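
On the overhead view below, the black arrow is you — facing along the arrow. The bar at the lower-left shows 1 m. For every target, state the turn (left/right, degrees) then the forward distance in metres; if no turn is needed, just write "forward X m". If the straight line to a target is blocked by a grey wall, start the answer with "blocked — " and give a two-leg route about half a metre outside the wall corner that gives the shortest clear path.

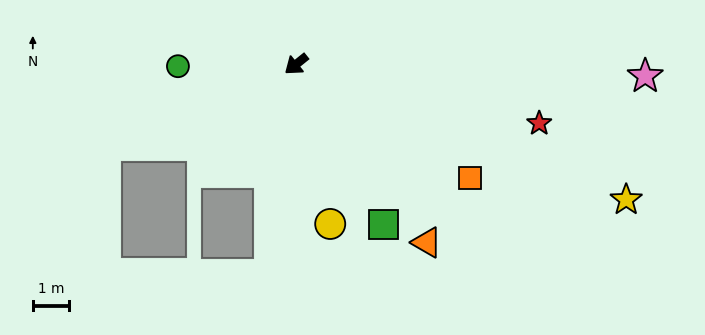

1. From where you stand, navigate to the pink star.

turn left 139°, forward 9.5 m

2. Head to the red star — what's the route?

turn left 127°, forward 6.8 m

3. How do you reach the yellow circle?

turn left 63°, forward 4.5 m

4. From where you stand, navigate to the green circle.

turn right 38°, forward 3.2 m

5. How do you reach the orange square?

turn left 108°, forward 5.7 m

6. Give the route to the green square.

turn left 80°, forward 5.0 m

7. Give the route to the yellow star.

turn left 119°, forward 9.8 m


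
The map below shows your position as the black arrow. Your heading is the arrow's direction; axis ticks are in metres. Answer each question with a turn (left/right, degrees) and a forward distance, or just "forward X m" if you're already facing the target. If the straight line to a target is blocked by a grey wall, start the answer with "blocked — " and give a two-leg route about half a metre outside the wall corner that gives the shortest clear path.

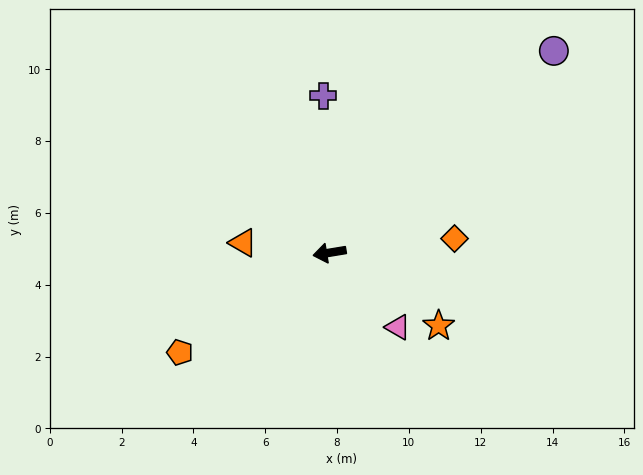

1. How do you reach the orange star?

turn left 137°, forward 3.7 m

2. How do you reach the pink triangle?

turn left 123°, forward 2.8 m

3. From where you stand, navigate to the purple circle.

turn right 147°, forward 8.4 m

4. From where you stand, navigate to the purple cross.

turn right 97°, forward 4.4 m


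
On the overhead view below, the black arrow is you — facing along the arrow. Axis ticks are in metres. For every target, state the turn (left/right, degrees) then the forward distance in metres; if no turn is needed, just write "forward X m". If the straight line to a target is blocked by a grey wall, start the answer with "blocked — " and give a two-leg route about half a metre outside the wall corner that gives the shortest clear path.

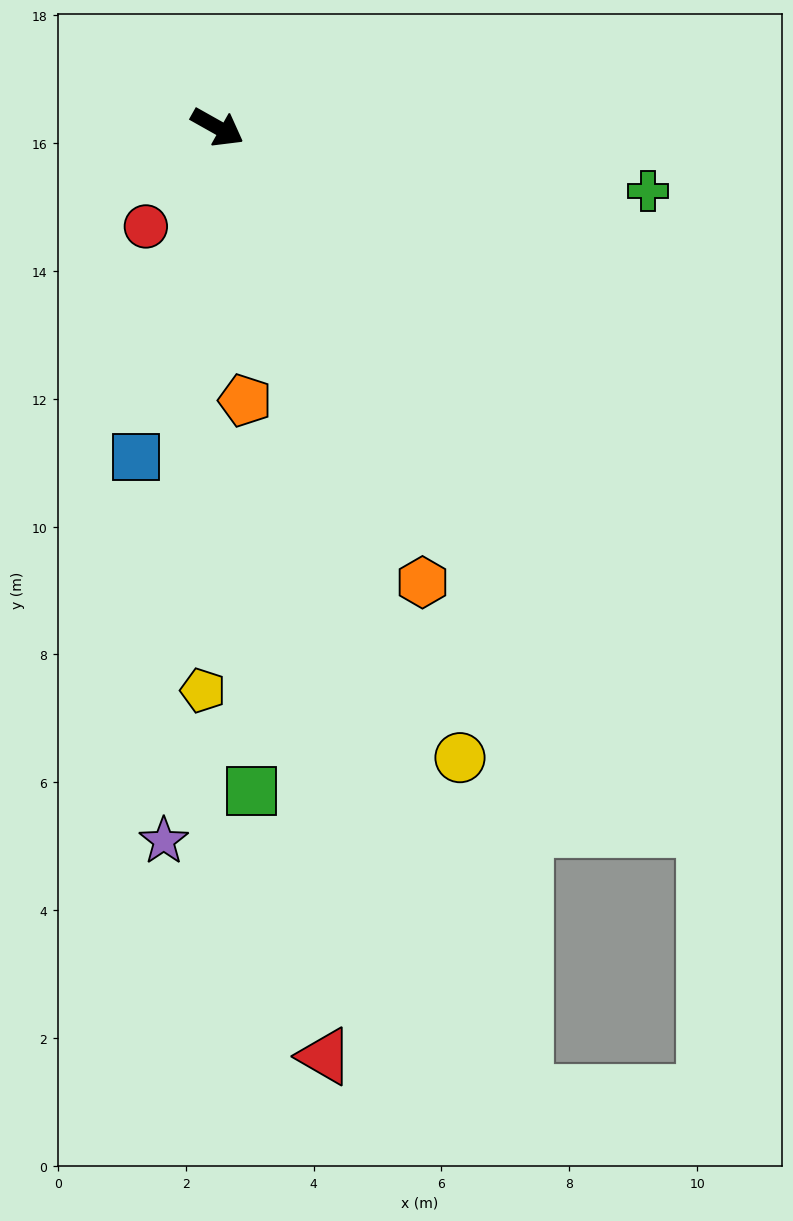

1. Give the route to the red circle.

turn right 96°, forward 1.9 m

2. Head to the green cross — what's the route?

turn left 21°, forward 6.8 m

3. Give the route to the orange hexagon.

turn right 36°, forward 7.8 m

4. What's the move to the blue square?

turn right 75°, forward 5.3 m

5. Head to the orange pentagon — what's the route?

turn right 55°, forward 4.3 m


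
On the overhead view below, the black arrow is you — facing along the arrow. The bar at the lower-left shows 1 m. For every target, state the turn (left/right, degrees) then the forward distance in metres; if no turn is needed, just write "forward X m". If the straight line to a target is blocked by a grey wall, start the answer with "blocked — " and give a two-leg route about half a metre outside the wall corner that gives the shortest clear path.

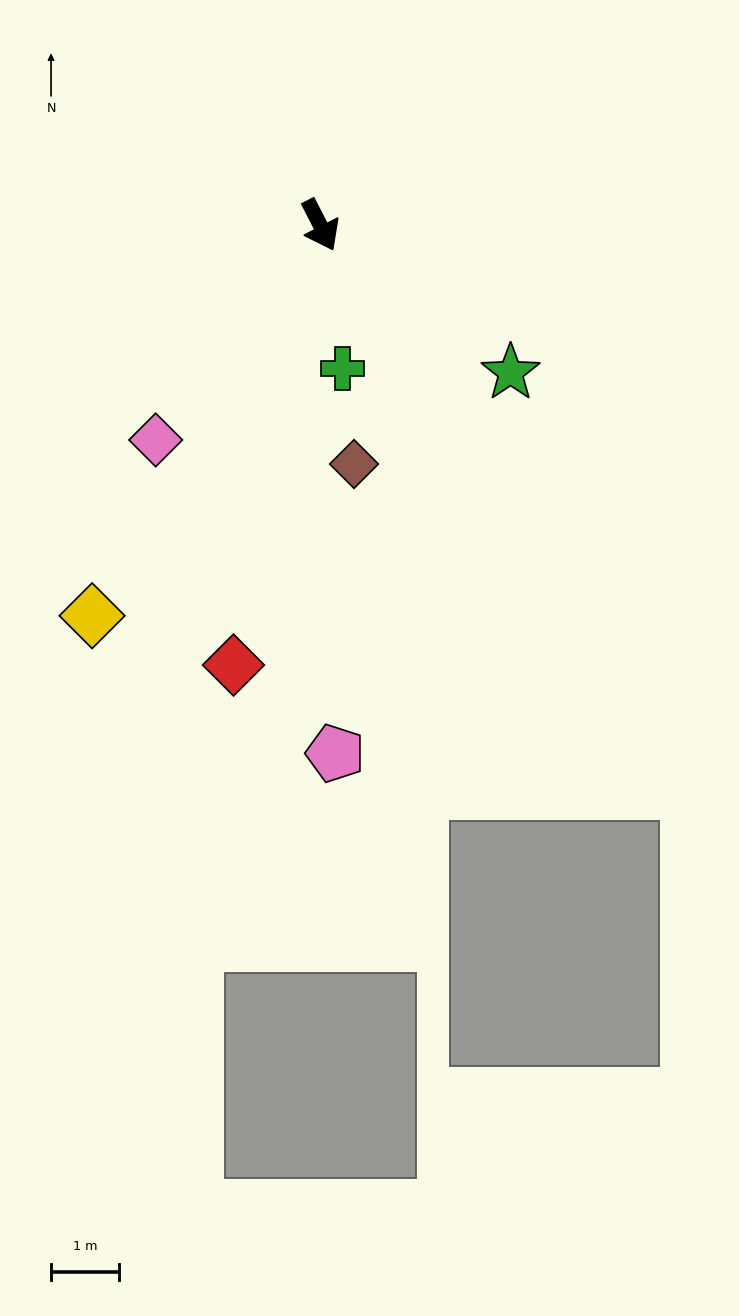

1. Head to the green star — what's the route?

turn left 25°, forward 3.5 m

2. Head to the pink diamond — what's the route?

turn right 65°, forward 4.0 m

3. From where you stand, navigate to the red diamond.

turn right 38°, forward 6.6 m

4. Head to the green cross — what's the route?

turn right 18°, forward 2.1 m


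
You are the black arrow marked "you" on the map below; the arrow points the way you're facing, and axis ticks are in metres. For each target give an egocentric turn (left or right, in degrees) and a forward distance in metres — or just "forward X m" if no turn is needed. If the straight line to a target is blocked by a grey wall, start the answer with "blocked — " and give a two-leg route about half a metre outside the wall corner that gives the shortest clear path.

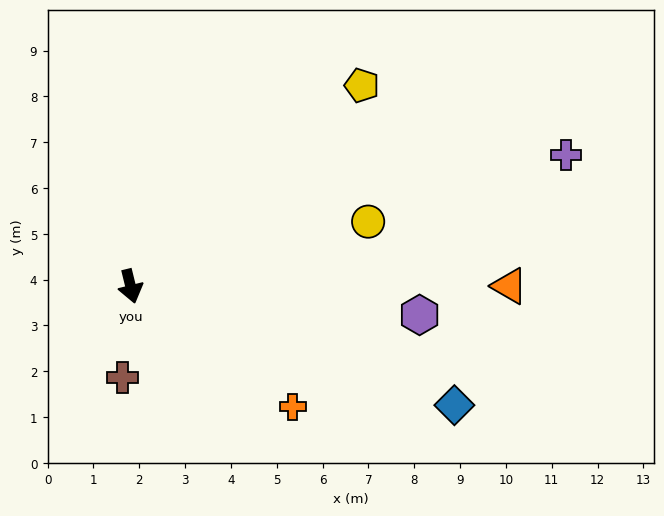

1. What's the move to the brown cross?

turn right 19°, forward 2.0 m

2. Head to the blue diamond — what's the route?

turn left 56°, forward 7.5 m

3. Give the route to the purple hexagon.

turn left 71°, forward 6.3 m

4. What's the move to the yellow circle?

turn left 91°, forward 5.4 m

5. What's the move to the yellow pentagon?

turn left 117°, forward 6.7 m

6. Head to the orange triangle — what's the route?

turn left 76°, forward 8.3 m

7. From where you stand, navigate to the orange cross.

turn left 40°, forward 4.4 m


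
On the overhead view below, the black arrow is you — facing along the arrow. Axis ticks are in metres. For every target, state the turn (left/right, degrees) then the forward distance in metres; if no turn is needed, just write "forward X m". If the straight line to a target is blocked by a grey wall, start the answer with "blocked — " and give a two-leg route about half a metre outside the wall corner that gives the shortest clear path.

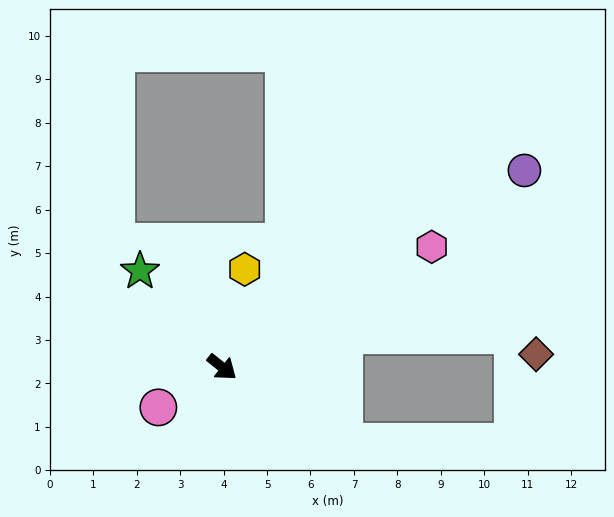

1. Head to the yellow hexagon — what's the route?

turn left 116°, forward 2.3 m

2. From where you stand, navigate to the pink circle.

turn right 109°, forward 1.7 m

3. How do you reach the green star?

turn left 169°, forward 2.9 m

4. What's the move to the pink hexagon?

turn left 68°, forward 5.6 m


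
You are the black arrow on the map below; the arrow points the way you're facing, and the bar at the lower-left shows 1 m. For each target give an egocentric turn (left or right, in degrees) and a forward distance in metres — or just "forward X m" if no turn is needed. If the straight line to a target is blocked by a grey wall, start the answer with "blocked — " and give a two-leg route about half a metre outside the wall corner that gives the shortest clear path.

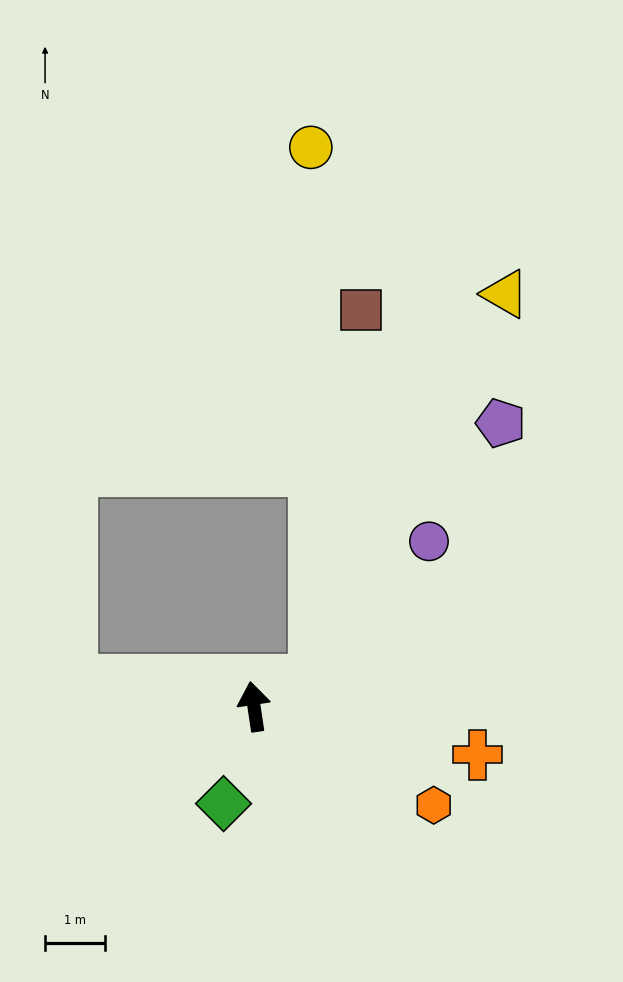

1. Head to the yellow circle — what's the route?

blocked — turn right 75°, forward 1.1 m, then turn left 67°, forward 8.9 m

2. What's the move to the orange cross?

turn right 111°, forward 3.8 m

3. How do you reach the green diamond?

turn left 154°, forward 1.7 m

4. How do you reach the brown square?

blocked — turn right 75°, forward 1.1 m, then turn left 59°, forward 6.2 m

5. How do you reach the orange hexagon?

turn right 127°, forward 3.4 m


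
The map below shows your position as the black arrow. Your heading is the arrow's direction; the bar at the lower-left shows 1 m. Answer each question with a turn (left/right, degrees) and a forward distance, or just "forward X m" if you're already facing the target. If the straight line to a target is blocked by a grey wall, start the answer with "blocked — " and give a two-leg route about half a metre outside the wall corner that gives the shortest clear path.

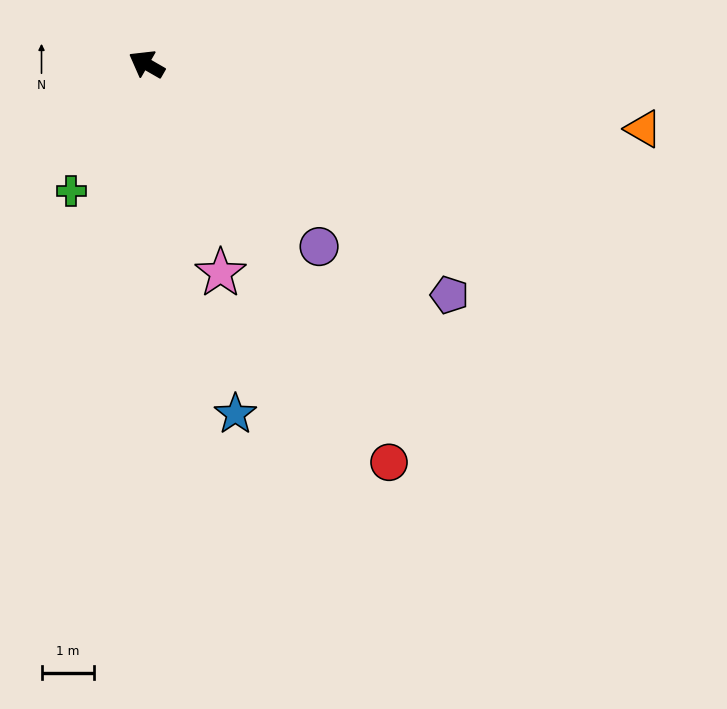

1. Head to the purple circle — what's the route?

turn left 163°, forward 4.7 m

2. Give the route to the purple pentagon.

turn left 173°, forward 7.2 m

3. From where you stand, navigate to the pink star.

turn left 139°, forward 4.2 m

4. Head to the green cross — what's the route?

turn left 89°, forward 2.8 m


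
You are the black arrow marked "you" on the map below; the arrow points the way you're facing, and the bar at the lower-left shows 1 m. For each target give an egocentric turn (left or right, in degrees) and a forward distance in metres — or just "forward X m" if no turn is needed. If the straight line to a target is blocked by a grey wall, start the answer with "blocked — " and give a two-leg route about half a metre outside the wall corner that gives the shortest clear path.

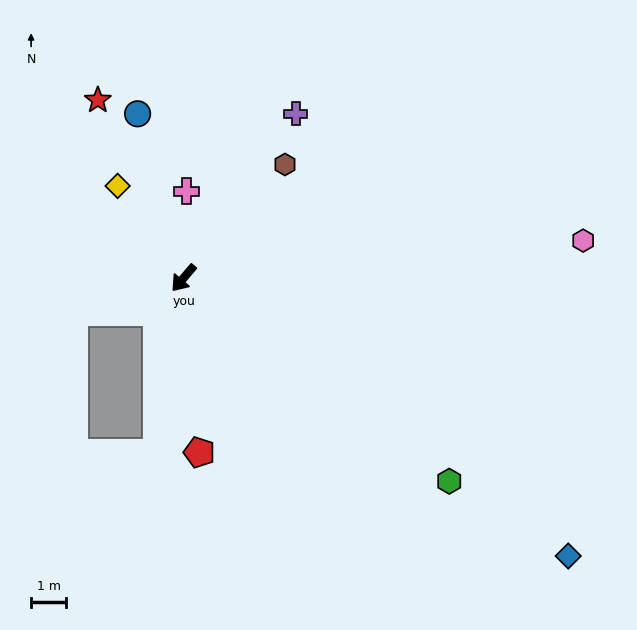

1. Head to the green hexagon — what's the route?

turn left 93°, forward 9.5 m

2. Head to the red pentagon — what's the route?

turn left 45°, forward 5.0 m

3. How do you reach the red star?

turn right 114°, forward 5.6 m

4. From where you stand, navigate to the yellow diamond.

turn right 104°, forward 3.2 m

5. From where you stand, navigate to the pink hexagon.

turn left 136°, forward 11.4 m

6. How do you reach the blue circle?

turn right 124°, forward 4.8 m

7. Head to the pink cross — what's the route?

turn right 142°, forward 2.5 m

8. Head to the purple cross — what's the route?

turn right 174°, forward 5.7 m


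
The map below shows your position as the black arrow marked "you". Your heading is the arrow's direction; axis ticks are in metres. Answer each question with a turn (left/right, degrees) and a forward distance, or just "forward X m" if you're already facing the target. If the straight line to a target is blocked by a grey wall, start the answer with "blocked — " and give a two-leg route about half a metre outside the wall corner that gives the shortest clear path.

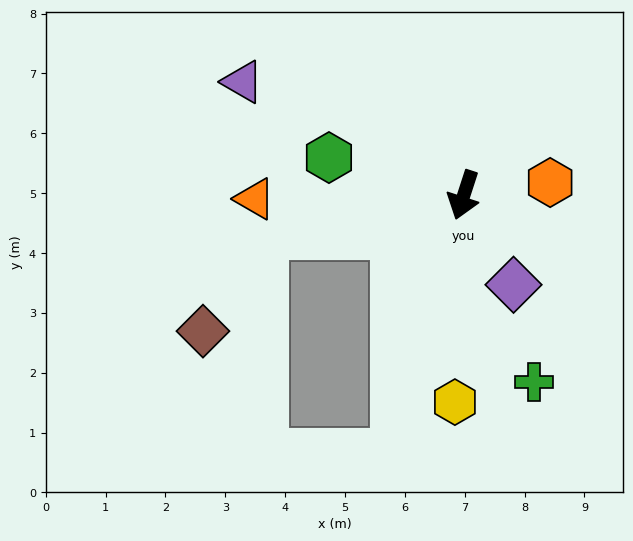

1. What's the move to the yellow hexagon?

turn left 16°, forward 3.5 m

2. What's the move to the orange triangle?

turn right 71°, forward 3.5 m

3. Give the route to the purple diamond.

turn left 47°, forward 1.7 m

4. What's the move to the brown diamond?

blocked — turn right 61°, forward 3.4 m, then turn left 47°, forward 1.9 m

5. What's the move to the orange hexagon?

turn left 116°, forward 1.5 m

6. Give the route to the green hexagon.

turn right 88°, forward 2.3 m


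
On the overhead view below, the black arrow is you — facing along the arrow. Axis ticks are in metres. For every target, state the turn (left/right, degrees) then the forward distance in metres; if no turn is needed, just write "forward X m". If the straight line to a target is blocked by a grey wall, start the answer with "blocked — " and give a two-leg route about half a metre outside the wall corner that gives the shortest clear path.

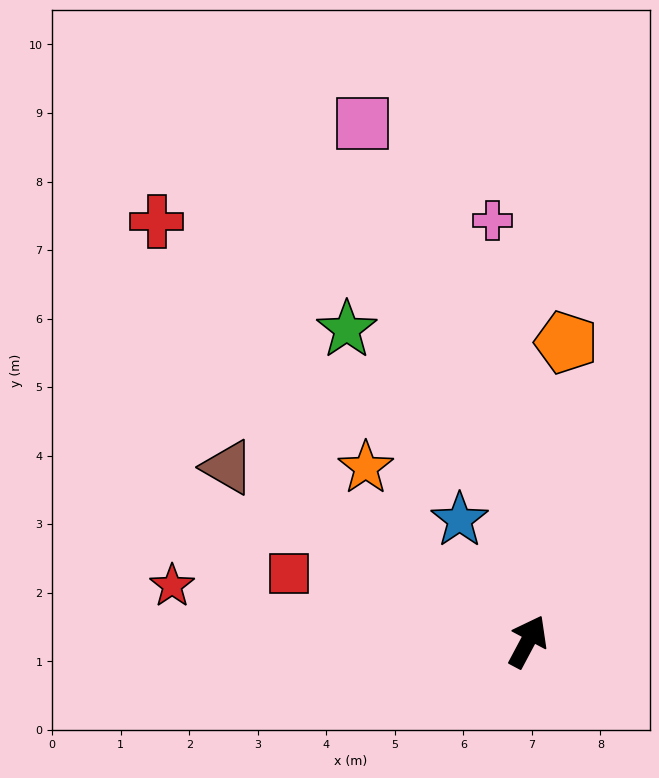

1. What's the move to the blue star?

turn left 57°, forward 2.0 m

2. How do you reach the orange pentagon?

turn left 21°, forward 4.4 m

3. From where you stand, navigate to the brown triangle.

turn left 88°, forward 5.1 m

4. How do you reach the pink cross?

turn left 33°, forward 6.2 m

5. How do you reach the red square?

turn left 102°, forward 3.6 m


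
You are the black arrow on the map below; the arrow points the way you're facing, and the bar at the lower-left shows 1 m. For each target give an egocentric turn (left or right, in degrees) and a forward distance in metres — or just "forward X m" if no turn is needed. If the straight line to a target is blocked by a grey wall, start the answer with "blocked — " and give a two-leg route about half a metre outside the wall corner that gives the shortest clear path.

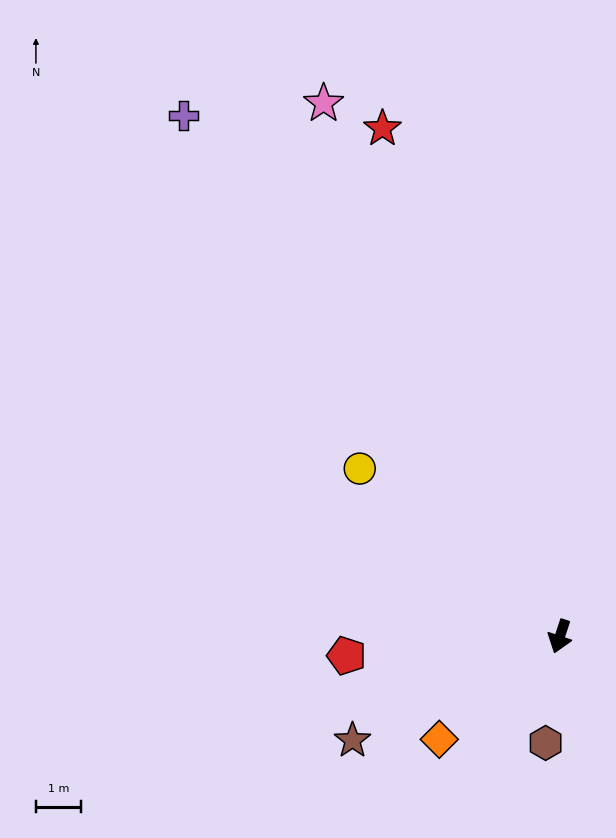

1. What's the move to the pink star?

turn right 138°, forward 13.0 m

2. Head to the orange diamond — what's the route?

turn right 31°, forward 3.5 m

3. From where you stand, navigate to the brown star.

turn right 45°, forward 5.2 m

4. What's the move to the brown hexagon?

turn left 11°, forward 2.4 m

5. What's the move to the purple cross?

turn right 126°, forward 14.3 m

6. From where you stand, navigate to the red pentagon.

turn right 67°, forward 4.8 m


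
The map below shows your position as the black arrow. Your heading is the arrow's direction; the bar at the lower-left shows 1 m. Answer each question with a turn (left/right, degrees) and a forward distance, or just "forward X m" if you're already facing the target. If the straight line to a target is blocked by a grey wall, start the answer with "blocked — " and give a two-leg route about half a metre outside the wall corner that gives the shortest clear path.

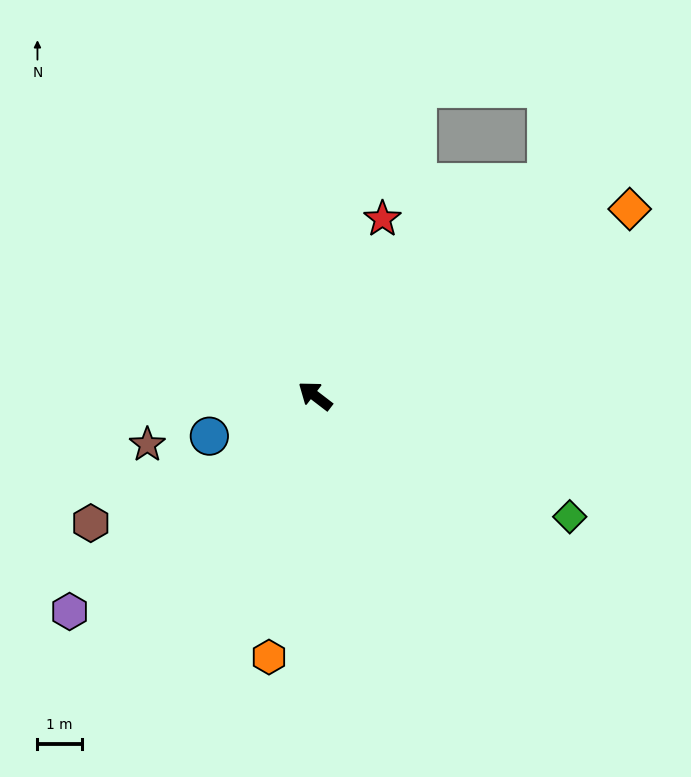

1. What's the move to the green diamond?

turn right 168°, forward 6.4 m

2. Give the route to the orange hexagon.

turn left 117°, forward 6.0 m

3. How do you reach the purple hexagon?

turn left 79°, forward 7.4 m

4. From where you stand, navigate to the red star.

turn right 73°, forward 4.3 m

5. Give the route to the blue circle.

turn left 58°, forward 2.6 m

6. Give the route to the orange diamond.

turn right 112°, forward 8.3 m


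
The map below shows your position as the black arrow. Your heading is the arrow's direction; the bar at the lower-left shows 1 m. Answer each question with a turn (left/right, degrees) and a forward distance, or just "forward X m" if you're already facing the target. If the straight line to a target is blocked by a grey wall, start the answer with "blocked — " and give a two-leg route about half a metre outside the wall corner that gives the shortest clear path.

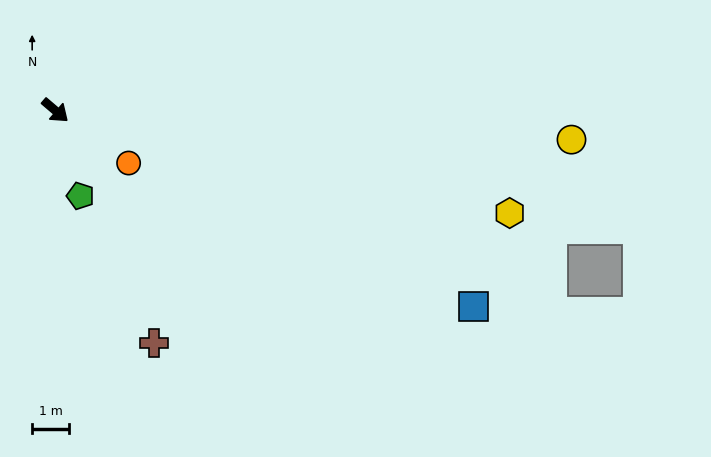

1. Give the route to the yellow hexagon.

turn left 28°, forward 12.5 m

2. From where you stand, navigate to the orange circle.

turn left 5°, forward 2.4 m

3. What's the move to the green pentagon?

turn right 33°, forward 2.4 m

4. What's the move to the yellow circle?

turn left 37°, forward 13.9 m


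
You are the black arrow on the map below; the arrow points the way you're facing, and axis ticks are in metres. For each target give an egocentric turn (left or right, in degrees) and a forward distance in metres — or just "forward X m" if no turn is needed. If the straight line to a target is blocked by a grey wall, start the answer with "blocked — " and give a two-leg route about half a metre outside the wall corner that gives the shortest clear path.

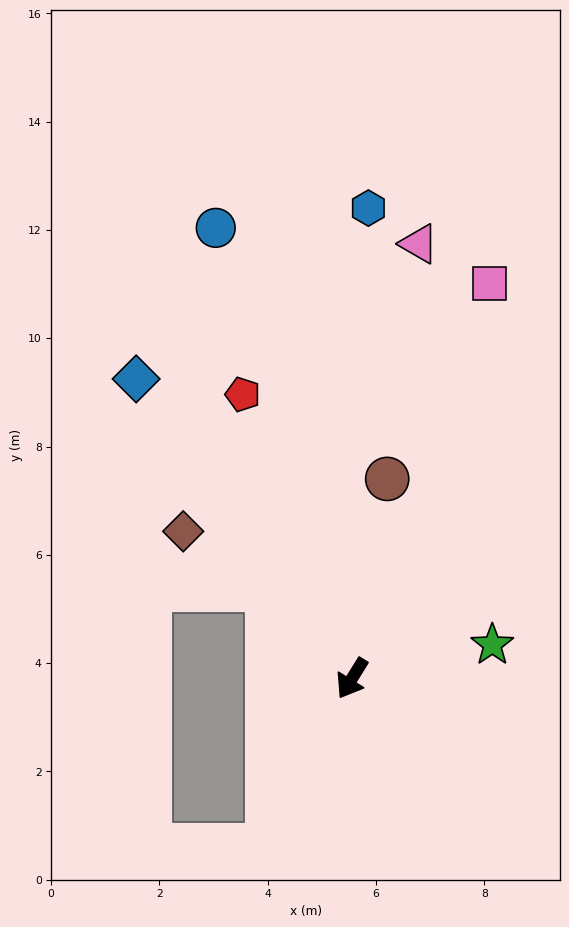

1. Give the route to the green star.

turn left 135°, forward 2.7 m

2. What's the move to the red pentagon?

turn right 127°, forward 5.6 m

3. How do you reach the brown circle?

turn right 158°, forward 3.7 m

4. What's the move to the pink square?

turn right 167°, forward 7.7 m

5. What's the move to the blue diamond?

turn right 112°, forward 6.8 m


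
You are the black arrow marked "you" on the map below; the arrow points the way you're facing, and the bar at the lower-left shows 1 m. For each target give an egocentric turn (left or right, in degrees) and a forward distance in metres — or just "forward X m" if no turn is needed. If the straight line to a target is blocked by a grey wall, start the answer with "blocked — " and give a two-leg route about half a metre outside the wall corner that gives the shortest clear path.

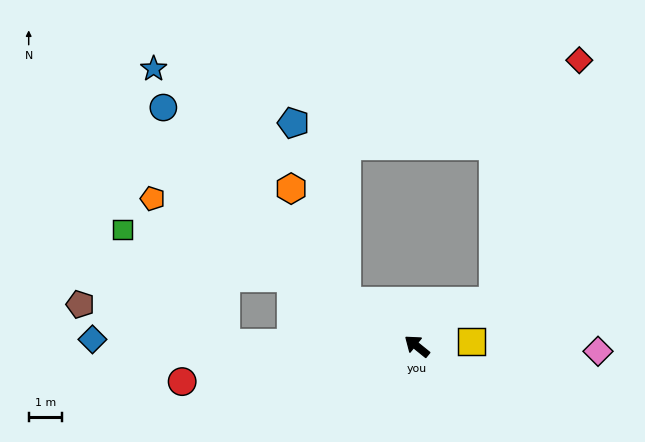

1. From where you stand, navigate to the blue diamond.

turn left 38°, forward 9.8 m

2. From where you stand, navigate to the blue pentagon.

blocked — turn left 6°, forward 2.5 m, then turn right 40°, forward 5.6 m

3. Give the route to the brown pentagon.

blocked — turn left 38°, forward 5.8 m, then turn right 14°, forward 4.5 m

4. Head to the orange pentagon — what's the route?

turn left 10°, forward 9.1 m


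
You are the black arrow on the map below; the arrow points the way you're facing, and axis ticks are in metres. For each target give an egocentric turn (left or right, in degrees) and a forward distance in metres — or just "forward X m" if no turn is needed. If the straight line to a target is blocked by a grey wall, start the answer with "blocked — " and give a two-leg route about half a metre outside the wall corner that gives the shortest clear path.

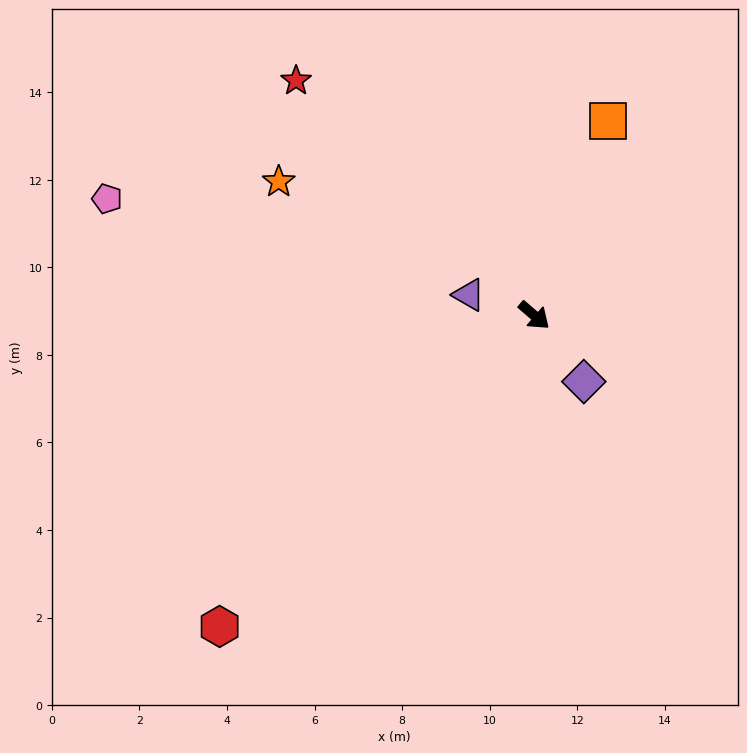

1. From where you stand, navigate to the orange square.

turn left 110°, forward 4.7 m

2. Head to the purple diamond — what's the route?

turn right 12°, forward 1.9 m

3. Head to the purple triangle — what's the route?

turn right 157°, forward 1.6 m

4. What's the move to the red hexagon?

turn right 95°, forward 10.1 m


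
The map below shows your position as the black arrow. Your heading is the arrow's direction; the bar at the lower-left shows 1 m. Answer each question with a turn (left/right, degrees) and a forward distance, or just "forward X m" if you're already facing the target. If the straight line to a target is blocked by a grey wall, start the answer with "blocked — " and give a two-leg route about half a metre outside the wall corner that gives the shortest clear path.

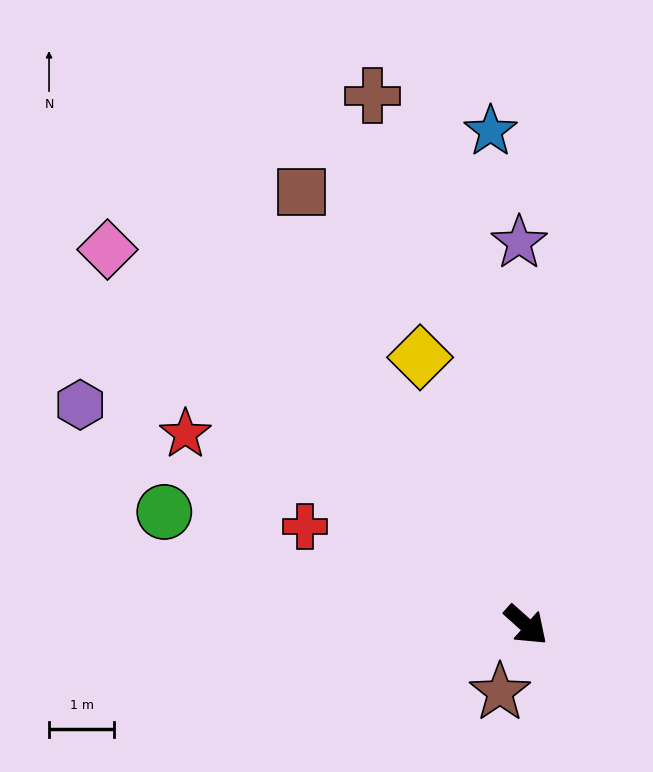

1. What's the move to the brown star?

turn right 69°, forward 1.1 m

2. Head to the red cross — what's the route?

turn right 162°, forward 3.7 m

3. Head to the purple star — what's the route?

turn left 133°, forward 5.9 m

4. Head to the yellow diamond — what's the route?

turn left 153°, forward 4.4 m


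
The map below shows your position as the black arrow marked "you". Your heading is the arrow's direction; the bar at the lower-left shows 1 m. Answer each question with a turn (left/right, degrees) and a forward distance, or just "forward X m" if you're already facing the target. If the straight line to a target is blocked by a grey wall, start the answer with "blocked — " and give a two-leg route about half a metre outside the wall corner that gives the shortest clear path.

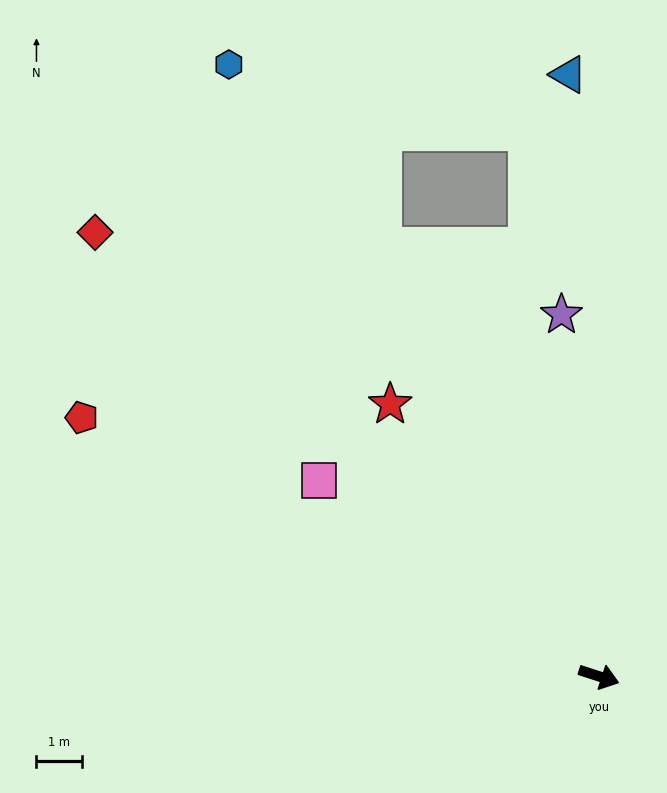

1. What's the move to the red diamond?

turn left 157°, forward 14.8 m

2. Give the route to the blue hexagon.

turn left 139°, forward 15.8 m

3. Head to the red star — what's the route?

turn left 145°, forward 7.6 m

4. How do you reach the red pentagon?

turn left 171°, forward 12.8 m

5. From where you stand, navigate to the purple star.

turn left 114°, forward 8.0 m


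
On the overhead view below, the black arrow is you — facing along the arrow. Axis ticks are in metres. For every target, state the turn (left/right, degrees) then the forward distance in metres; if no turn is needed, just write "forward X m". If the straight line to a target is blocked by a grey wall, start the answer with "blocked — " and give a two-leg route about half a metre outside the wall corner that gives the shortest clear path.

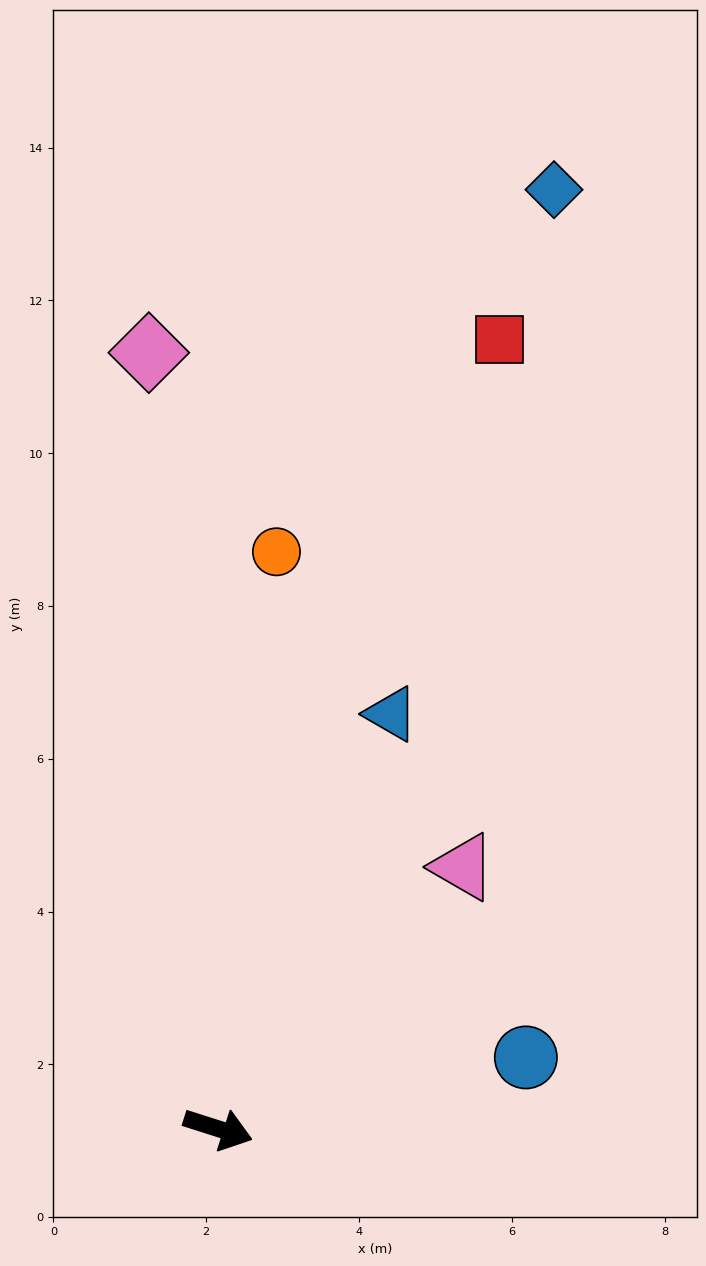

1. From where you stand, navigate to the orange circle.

turn left 102°, forward 7.6 m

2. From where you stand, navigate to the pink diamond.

turn left 113°, forward 10.2 m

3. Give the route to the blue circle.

turn left 31°, forward 4.1 m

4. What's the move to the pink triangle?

turn left 65°, forward 4.7 m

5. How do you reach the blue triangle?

turn left 85°, forward 5.9 m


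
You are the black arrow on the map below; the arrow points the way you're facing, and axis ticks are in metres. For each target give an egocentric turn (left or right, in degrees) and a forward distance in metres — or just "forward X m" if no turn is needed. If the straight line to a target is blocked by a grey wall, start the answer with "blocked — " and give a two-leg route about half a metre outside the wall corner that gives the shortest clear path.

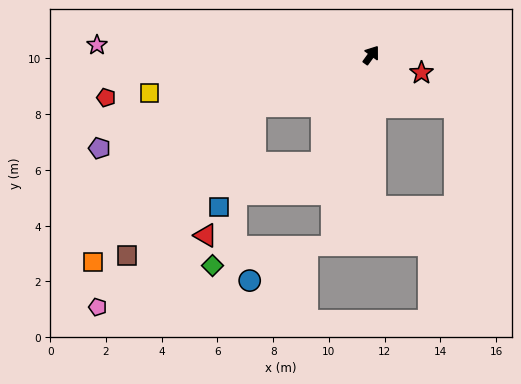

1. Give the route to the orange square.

blocked — turn left 149°, forward 4.6 m, then turn left 21°, forward 8.0 m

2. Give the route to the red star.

turn right 73°, forward 1.9 m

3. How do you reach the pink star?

turn left 124°, forward 9.8 m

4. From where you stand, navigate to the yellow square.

turn left 136°, forward 8.1 m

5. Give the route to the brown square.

blocked — turn left 149°, forward 4.6 m, then turn left 27°, forward 7.1 m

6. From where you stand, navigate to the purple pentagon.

turn left 145°, forward 10.3 m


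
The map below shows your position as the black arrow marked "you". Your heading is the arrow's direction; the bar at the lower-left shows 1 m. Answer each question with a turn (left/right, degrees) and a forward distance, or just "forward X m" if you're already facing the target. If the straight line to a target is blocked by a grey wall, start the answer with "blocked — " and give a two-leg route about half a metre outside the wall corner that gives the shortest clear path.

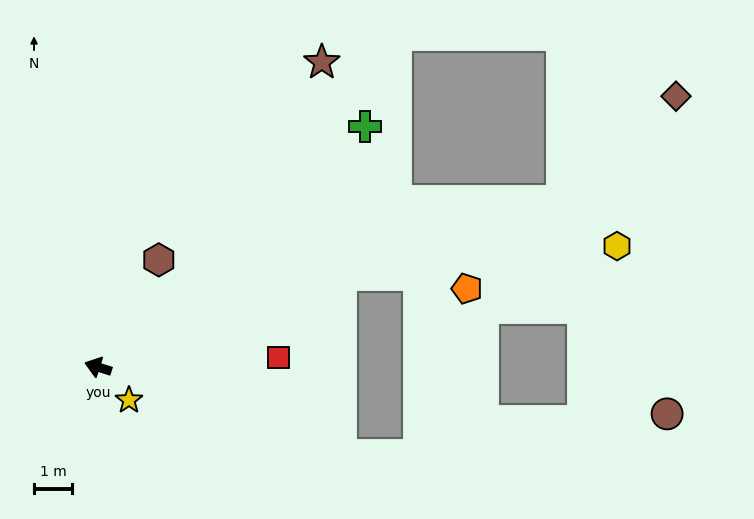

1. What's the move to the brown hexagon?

turn right 102°, forward 3.2 m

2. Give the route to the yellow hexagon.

blocked — turn right 141°, forward 6.8 m, then turn right 15°, forward 7.3 m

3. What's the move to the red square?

turn right 159°, forward 4.7 m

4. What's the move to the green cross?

turn right 120°, forward 9.4 m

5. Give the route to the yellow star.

turn left 151°, forward 1.2 m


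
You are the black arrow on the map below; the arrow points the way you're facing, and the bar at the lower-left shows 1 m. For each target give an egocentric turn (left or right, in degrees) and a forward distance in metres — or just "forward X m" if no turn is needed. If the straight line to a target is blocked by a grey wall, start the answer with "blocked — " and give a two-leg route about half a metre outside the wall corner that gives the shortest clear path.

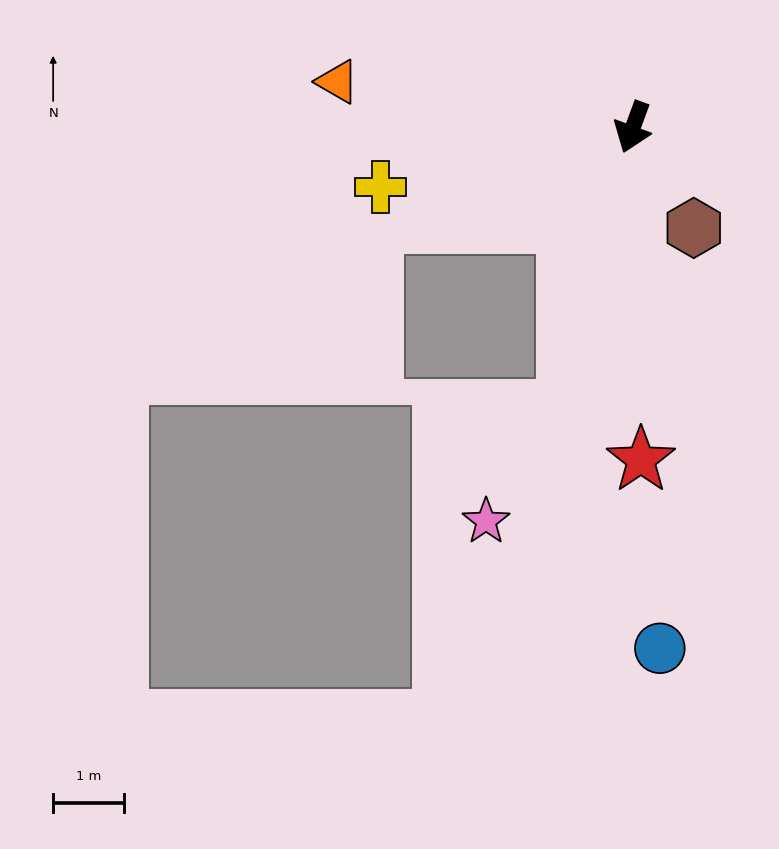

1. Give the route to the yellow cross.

turn right 57°, forward 3.6 m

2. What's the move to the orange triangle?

turn right 79°, forward 4.2 m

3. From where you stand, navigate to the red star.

turn left 22°, forward 4.7 m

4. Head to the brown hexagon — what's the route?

turn left 51°, forward 1.7 m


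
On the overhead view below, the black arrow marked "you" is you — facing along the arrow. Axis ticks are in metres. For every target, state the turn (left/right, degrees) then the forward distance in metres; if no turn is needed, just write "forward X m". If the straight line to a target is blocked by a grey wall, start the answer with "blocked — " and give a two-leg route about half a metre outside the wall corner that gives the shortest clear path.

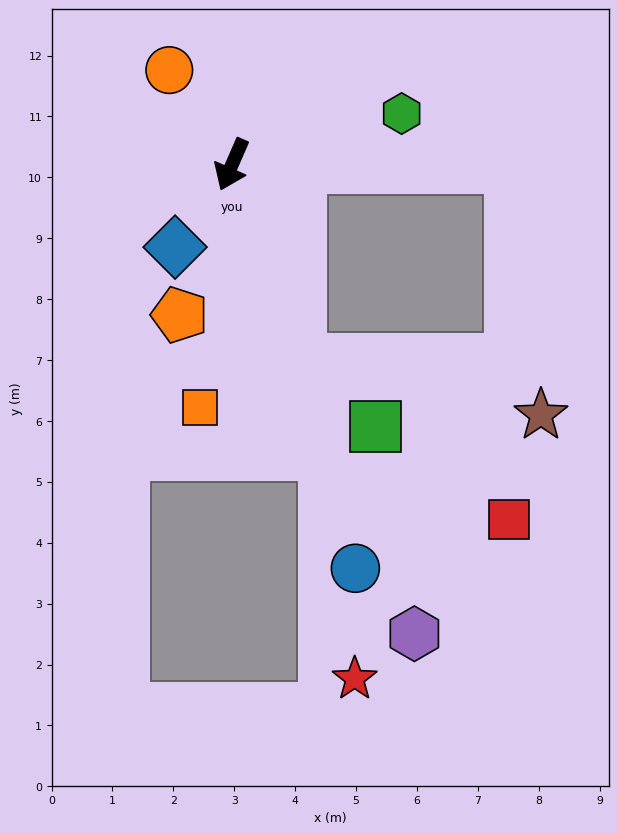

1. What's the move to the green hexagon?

turn left 130°, forward 2.9 m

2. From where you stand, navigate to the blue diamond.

turn right 11°, forward 1.6 m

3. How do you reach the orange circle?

turn right 123°, forward 1.9 m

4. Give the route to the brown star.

blocked — turn left 43°, forward 3.4 m, then turn left 58°, forward 4.1 m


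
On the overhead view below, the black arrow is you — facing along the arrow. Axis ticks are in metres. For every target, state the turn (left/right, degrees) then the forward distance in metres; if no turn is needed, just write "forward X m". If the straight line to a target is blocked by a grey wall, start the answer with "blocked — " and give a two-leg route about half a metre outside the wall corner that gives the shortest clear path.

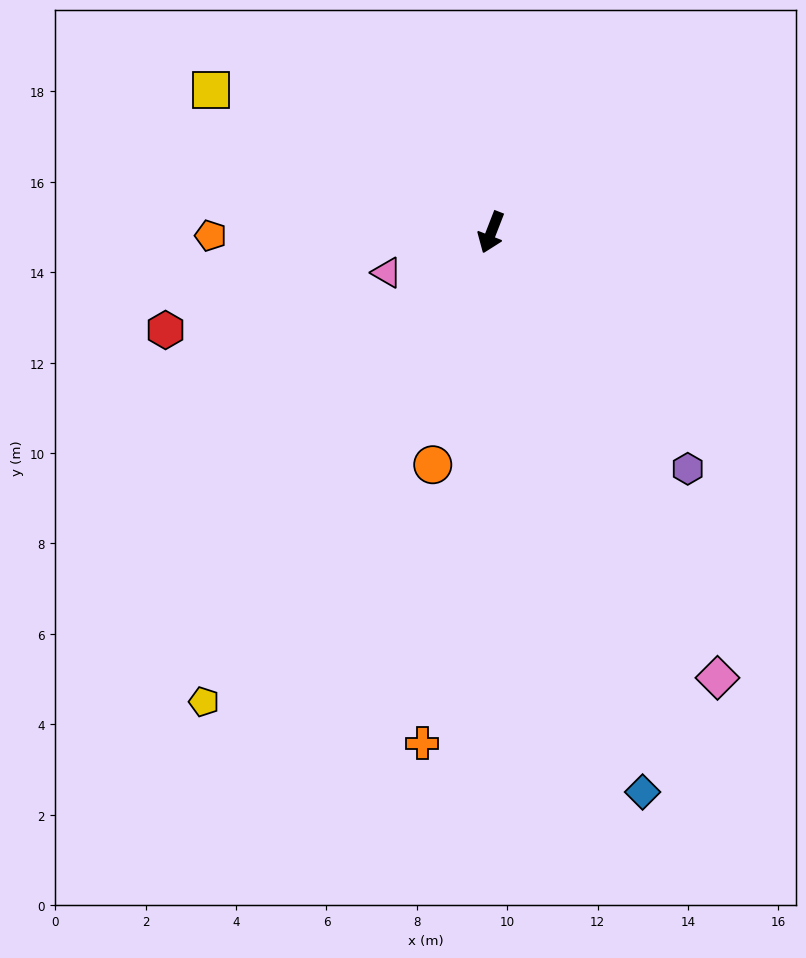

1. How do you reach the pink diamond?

turn left 48°, forward 11.1 m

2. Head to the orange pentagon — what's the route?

turn right 68°, forward 6.2 m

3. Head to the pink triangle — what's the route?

turn right 48°, forward 2.5 m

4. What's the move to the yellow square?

turn right 96°, forward 7.0 m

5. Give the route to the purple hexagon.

turn left 61°, forward 6.8 m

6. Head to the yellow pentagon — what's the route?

turn right 10°, forward 12.2 m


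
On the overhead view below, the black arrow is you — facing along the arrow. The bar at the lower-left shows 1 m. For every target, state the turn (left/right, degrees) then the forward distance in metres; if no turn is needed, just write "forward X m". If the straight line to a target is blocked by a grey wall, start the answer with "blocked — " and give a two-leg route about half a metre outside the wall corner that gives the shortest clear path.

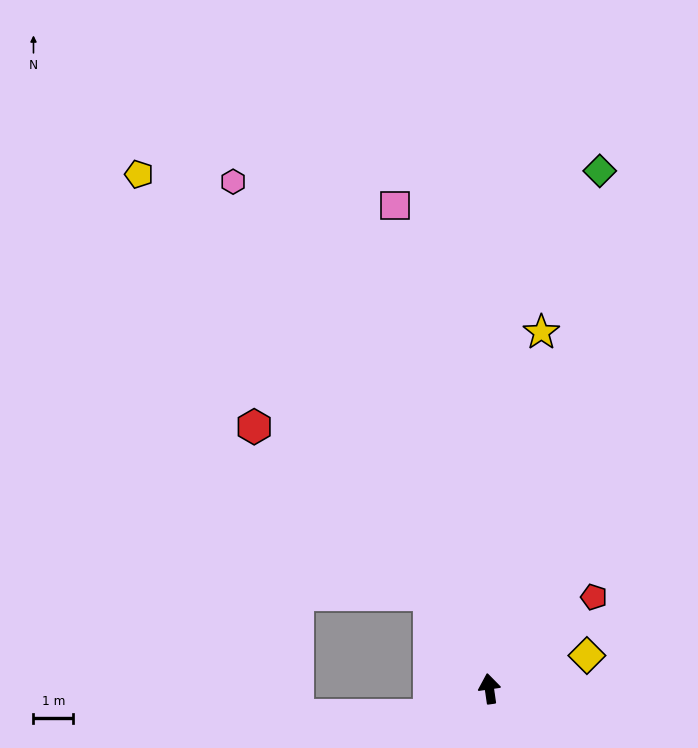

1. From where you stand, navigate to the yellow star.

turn right 16°, forward 9.1 m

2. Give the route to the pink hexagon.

turn left 19°, forward 14.3 m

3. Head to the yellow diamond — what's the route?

turn right 79°, forward 2.6 m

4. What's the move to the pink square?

turn left 3°, forward 12.4 m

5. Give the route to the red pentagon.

turn right 57°, forward 3.5 m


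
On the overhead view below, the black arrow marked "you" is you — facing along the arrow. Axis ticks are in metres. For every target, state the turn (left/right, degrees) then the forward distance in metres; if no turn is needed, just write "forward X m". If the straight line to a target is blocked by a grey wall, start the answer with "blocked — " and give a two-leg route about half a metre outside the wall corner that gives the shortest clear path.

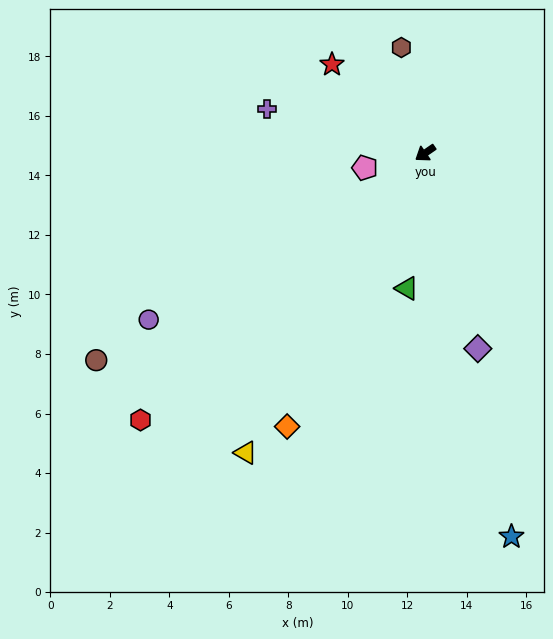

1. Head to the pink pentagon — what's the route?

turn right 21°, forward 2.1 m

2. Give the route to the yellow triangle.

turn left 24°, forward 11.7 m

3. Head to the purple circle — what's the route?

turn right 4°, forward 10.9 m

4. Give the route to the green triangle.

turn left 48°, forward 4.6 m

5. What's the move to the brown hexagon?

turn right 112°, forward 3.6 m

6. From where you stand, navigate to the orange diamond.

turn left 29°, forward 10.3 m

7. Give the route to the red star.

turn right 78°, forward 4.3 m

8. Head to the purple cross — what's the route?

turn right 50°, forward 5.5 m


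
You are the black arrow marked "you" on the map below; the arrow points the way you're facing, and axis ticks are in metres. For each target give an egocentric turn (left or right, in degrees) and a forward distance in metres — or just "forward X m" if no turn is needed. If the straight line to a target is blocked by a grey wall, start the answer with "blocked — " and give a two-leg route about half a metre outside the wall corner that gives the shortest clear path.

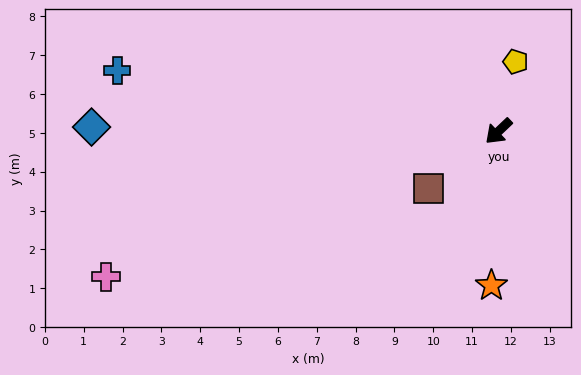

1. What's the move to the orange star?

turn left 44°, forward 4.0 m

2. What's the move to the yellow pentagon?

turn right 147°, forward 1.8 m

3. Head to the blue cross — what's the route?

turn right 53°, forward 9.9 m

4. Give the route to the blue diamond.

turn right 44°, forward 10.5 m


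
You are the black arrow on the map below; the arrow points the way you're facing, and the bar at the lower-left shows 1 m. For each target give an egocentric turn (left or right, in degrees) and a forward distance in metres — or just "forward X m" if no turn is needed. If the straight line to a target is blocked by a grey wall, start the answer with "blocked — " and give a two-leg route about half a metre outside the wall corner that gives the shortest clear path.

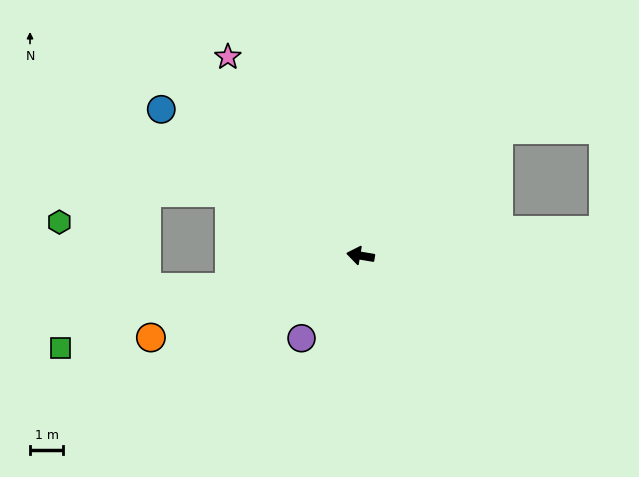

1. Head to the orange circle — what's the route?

turn left 31°, forward 6.7 m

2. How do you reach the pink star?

turn right 47°, forward 7.2 m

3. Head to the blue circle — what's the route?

turn right 27°, forward 7.4 m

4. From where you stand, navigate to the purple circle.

turn left 64°, forward 3.0 m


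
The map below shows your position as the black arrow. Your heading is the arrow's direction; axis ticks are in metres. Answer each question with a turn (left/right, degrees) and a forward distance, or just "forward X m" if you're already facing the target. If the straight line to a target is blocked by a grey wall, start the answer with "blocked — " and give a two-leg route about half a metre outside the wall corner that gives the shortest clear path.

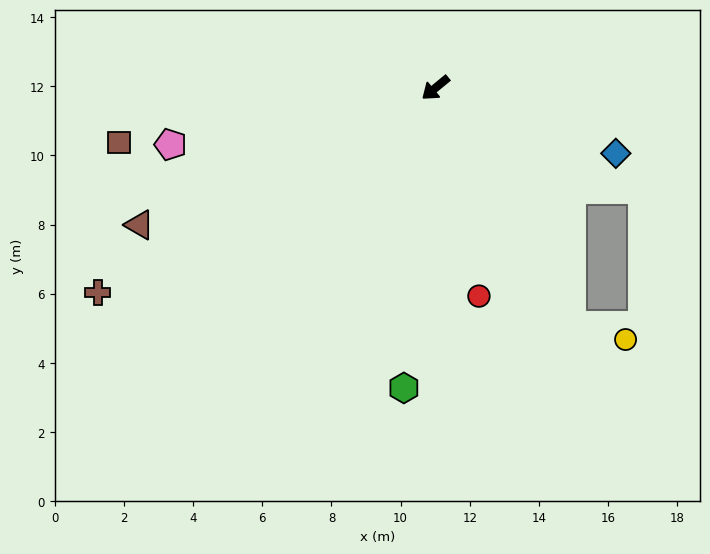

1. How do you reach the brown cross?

turn right 8°, forward 11.4 m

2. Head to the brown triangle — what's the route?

turn right 15°, forward 9.4 m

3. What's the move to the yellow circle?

blocked — turn left 80°, forward 7.9 m, then turn left 46°, forward 1.6 m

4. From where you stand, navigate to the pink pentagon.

turn right 27°, forward 7.8 m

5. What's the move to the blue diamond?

turn left 121°, forward 5.5 m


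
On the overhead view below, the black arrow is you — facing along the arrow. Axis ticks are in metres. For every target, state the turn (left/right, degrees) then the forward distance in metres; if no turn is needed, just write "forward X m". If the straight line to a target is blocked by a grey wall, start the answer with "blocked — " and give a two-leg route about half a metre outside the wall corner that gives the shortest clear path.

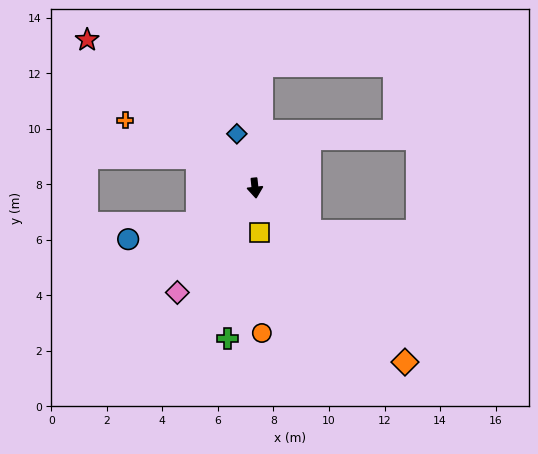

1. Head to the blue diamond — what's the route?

turn right 168°, forward 2.1 m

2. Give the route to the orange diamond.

turn left 35°, forward 8.3 m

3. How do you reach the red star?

turn right 138°, forward 8.1 m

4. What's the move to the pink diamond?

turn right 43°, forward 4.7 m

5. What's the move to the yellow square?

forward 1.6 m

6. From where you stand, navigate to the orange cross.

turn right 124°, forward 5.3 m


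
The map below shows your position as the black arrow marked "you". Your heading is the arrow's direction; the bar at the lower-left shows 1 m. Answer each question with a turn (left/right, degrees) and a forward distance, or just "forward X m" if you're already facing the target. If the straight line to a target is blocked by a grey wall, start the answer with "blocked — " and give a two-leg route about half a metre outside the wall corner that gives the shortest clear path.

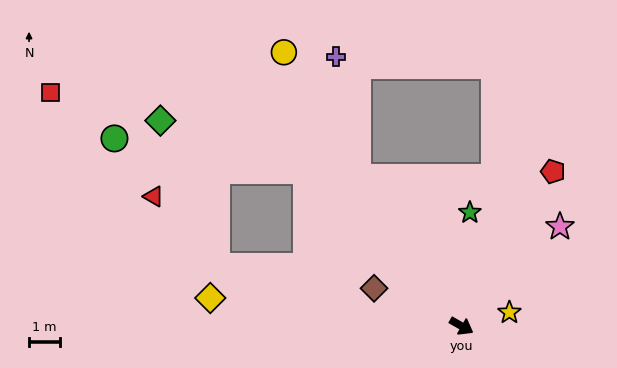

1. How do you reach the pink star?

turn left 75°, forward 4.5 m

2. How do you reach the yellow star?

turn left 46°, forward 1.6 m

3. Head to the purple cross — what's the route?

blocked — turn left 154°, forward 5.8 m, then turn right 24°, forward 3.9 m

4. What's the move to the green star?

turn left 115°, forward 3.6 m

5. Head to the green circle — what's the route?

blocked — turn left 165°, forward 7.0 m, then turn left 35°, forward 6.2 m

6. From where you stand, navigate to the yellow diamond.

turn right 157°, forward 8.1 m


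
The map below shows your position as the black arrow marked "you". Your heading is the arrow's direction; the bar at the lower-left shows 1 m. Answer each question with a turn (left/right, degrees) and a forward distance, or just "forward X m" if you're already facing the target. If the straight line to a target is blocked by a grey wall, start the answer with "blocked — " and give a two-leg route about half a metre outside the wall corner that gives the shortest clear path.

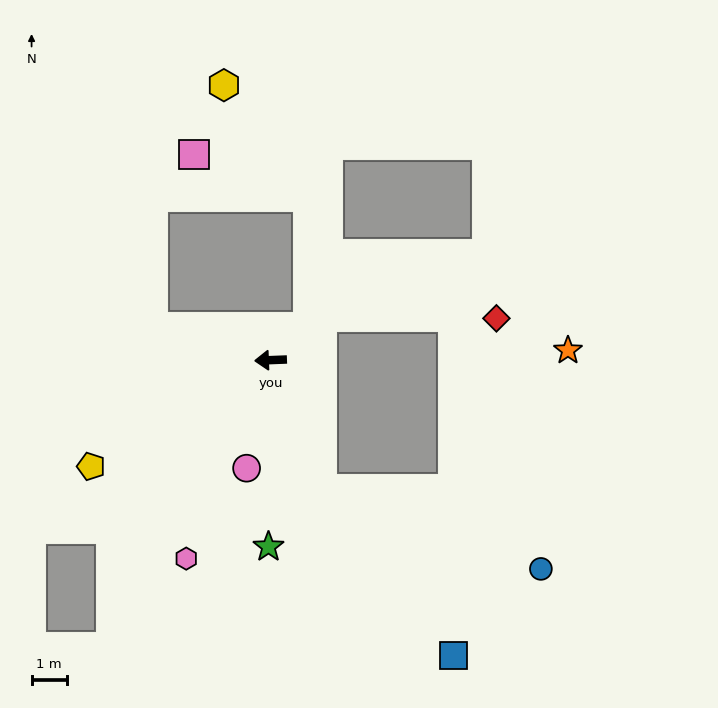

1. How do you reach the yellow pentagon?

turn left 28°, forward 6.0 m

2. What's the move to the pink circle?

turn left 75°, forward 3.2 m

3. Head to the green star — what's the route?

turn left 87°, forward 5.3 m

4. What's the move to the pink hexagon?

turn left 65°, forward 6.2 m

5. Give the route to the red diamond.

blocked — turn right 143°, forward 1.9 m, then turn right 39°, forward 5.0 m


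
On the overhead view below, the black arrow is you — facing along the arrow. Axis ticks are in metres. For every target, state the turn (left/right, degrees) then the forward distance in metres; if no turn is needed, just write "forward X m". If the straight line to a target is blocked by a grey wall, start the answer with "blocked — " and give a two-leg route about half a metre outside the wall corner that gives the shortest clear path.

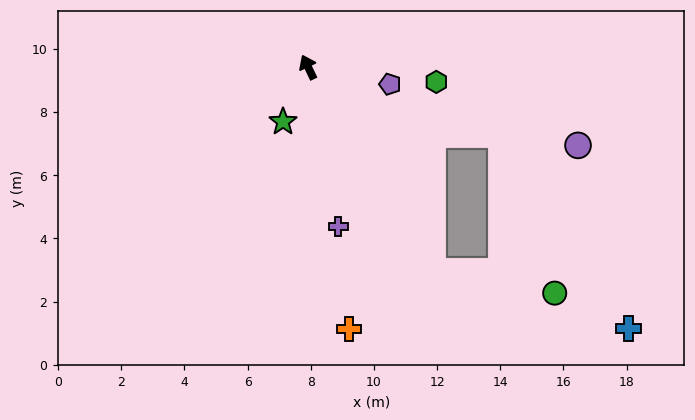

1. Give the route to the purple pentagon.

turn right 127°, forward 2.6 m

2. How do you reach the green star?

turn left 130°, forward 1.9 m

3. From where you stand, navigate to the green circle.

blocked — turn right 174°, forward 7.6 m, then turn left 48°, forward 3.9 m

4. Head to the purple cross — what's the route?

turn left 165°, forward 5.1 m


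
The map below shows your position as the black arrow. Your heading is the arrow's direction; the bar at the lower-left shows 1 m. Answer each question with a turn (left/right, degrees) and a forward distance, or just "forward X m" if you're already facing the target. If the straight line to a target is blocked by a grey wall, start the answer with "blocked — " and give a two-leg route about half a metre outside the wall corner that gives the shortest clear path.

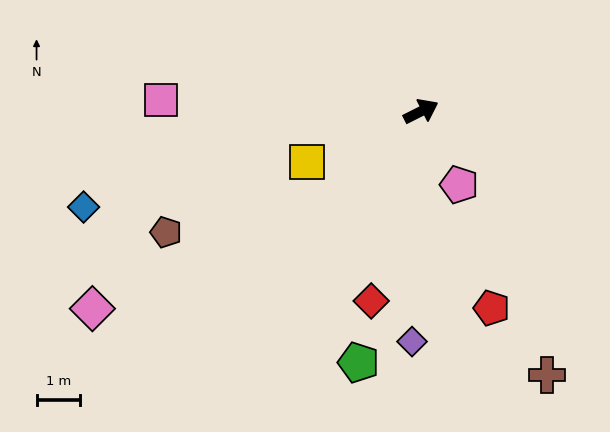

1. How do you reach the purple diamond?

turn right 119°, forward 5.3 m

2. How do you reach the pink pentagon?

turn right 89°, forward 1.9 m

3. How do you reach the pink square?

turn left 151°, forward 6.0 m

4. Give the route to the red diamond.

turn right 131°, forward 4.5 m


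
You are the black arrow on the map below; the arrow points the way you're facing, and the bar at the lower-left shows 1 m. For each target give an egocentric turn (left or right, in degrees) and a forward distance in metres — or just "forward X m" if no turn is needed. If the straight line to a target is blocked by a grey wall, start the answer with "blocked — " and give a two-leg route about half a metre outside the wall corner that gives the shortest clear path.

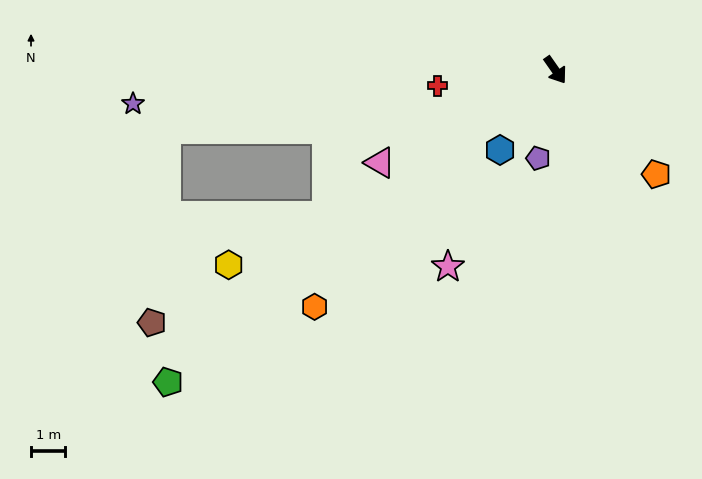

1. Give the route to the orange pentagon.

turn left 9°, forward 4.2 m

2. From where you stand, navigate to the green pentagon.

turn right 86°, forward 14.5 m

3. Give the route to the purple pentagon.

turn right 46°, forward 2.6 m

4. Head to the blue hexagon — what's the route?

turn right 70°, forward 2.8 m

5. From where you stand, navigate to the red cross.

turn right 117°, forward 3.5 m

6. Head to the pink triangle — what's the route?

turn right 97°, forward 5.8 m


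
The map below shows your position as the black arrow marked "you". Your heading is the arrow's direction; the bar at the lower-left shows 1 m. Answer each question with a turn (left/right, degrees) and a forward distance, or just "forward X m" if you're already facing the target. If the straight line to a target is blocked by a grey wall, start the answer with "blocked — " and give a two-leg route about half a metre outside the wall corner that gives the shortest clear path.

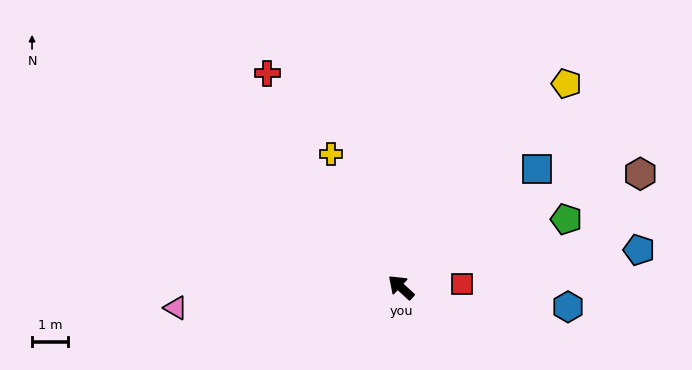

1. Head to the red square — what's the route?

turn right 134°, forward 1.7 m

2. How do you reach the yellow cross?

turn right 20°, forward 4.1 m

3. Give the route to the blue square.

turn right 96°, forward 4.9 m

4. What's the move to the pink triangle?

turn left 48°, forward 6.2 m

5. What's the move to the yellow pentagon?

turn right 87°, forward 7.2 m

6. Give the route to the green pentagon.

turn right 115°, forward 4.9 m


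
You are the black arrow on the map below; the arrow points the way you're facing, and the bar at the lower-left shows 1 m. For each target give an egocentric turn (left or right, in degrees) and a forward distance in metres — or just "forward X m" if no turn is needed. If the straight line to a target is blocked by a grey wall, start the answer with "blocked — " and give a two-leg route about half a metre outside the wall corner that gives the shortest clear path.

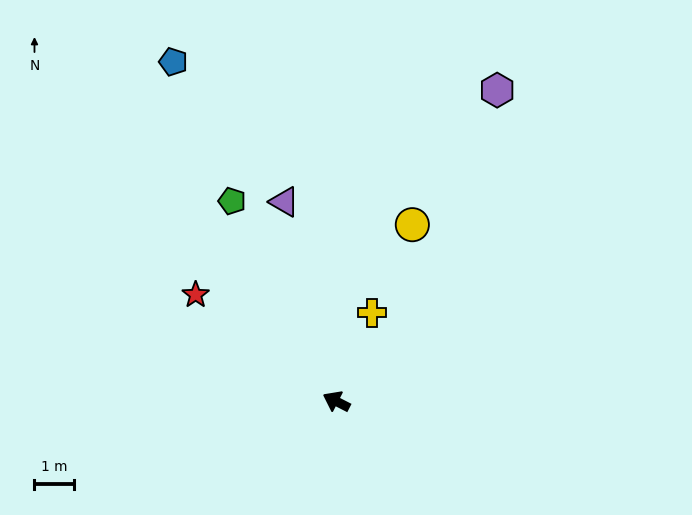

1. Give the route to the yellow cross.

turn right 85°, forward 2.4 m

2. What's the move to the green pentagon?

turn right 35°, forward 5.8 m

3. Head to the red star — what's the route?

turn right 10°, forward 4.5 m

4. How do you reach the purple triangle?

turn right 48°, forward 5.3 m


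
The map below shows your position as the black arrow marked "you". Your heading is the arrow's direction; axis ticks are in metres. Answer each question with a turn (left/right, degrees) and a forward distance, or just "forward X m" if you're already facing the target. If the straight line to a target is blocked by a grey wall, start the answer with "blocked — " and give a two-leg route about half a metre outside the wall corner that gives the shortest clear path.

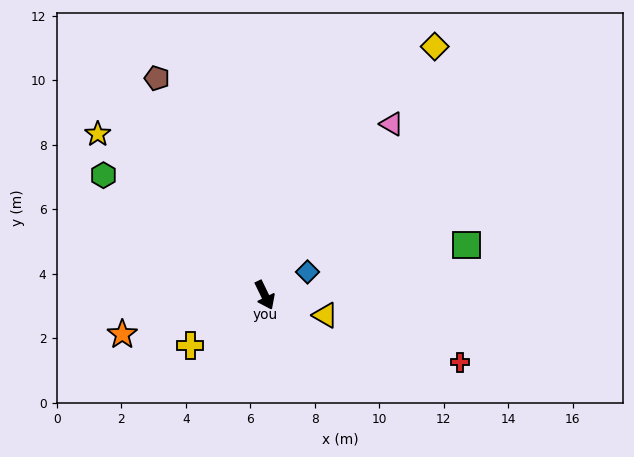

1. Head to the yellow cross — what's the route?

turn right 82°, forward 2.8 m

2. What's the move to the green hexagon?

turn right 153°, forward 6.2 m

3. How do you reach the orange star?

turn right 101°, forward 4.6 m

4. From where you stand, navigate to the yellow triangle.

turn left 46°, forward 2.0 m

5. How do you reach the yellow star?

turn right 160°, forward 7.2 m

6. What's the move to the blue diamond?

turn left 93°, forward 1.5 m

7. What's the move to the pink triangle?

turn left 117°, forward 6.6 m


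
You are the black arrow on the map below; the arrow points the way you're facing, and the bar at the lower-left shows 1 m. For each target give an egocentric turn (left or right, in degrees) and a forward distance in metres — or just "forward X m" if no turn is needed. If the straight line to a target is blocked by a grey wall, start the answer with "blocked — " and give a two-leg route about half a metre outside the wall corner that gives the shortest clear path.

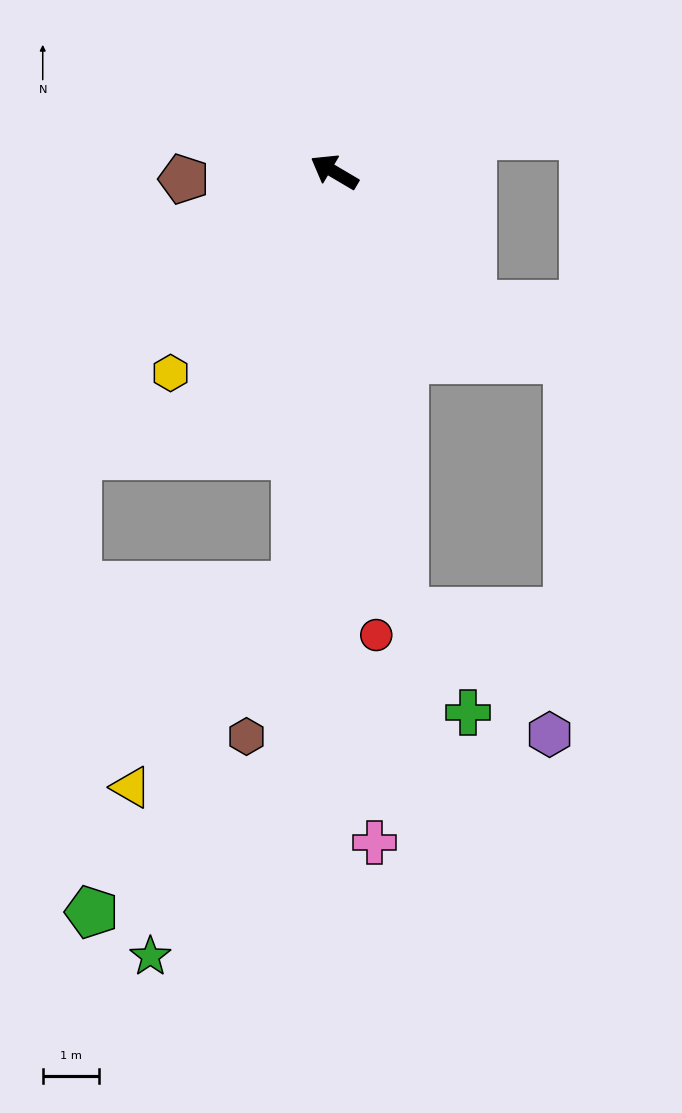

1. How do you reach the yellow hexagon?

turn left 81°, forward 4.6 m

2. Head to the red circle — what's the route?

turn left 126°, forward 8.3 m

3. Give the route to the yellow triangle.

blocked — turn left 115°, forward 7.4 m, then turn right 34°, forward 4.6 m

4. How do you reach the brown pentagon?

turn left 33°, forward 2.7 m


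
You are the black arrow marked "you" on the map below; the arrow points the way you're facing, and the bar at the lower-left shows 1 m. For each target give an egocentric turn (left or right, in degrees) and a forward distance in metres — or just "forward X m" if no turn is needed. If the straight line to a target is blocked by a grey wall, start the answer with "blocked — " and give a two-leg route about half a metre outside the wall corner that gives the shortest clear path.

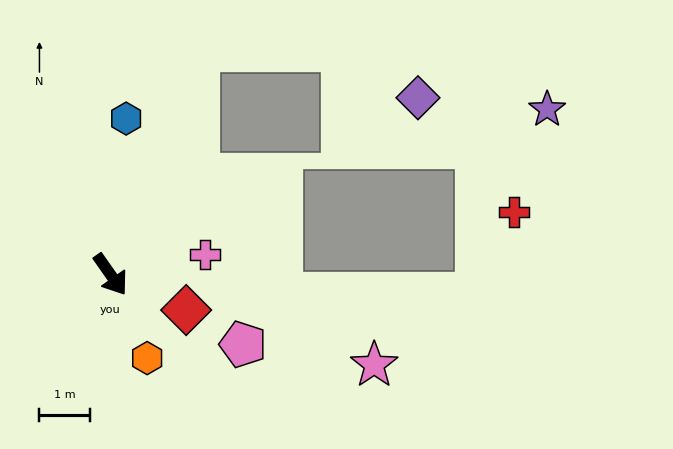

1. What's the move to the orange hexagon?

turn right 11°, forward 1.8 m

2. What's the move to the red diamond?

turn left 30°, forward 1.6 m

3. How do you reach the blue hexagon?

turn left 139°, forward 3.1 m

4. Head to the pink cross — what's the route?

turn left 67°, forward 1.9 m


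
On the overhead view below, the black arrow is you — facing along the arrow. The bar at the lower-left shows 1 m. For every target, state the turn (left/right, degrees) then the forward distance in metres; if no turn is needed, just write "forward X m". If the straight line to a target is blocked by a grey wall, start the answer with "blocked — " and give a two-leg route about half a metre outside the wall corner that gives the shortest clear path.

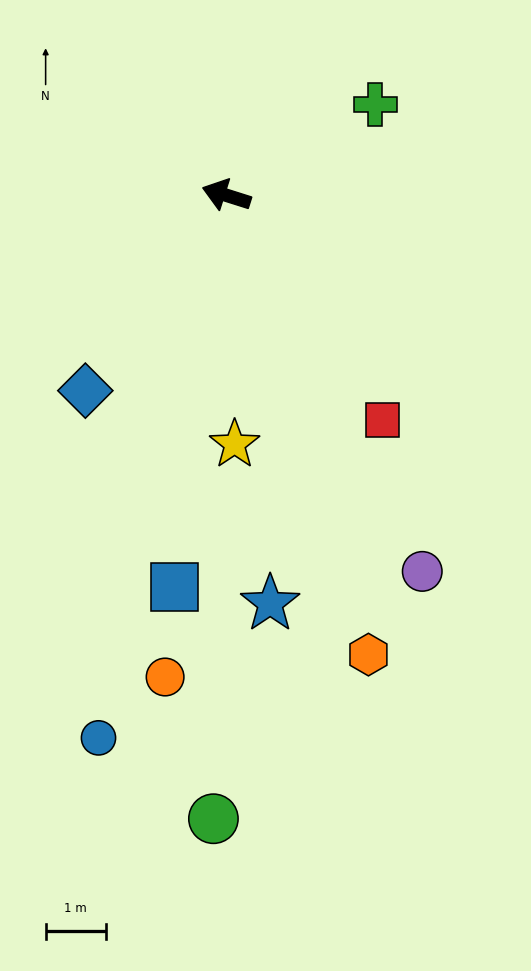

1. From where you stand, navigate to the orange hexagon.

turn left 125°, forward 8.0 m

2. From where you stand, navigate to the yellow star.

turn left 109°, forward 4.1 m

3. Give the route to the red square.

turn left 142°, forward 4.5 m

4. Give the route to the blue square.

turn left 100°, forward 6.6 m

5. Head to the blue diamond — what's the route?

turn left 72°, forward 4.0 m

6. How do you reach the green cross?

turn right 131°, forward 2.9 m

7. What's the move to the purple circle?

turn left 135°, forward 7.0 m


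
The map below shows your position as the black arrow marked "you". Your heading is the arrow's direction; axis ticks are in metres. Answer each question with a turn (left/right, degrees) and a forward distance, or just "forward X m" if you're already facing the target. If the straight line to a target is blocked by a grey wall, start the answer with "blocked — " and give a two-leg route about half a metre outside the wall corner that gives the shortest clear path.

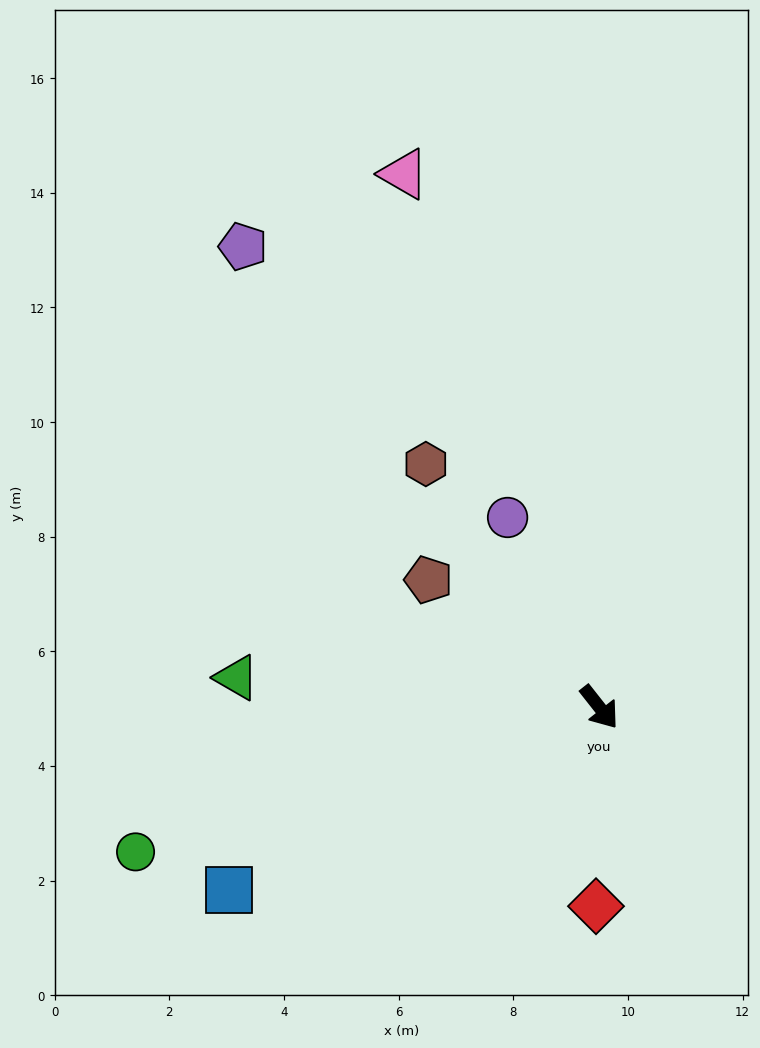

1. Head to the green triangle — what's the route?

turn right 133°, forward 6.4 m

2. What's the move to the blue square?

turn right 102°, forward 7.2 m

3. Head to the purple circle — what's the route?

turn left 168°, forward 3.7 m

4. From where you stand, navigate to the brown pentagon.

turn right 165°, forward 3.7 m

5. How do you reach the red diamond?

turn right 39°, forward 3.5 m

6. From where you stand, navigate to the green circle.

turn right 111°, forward 8.5 m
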